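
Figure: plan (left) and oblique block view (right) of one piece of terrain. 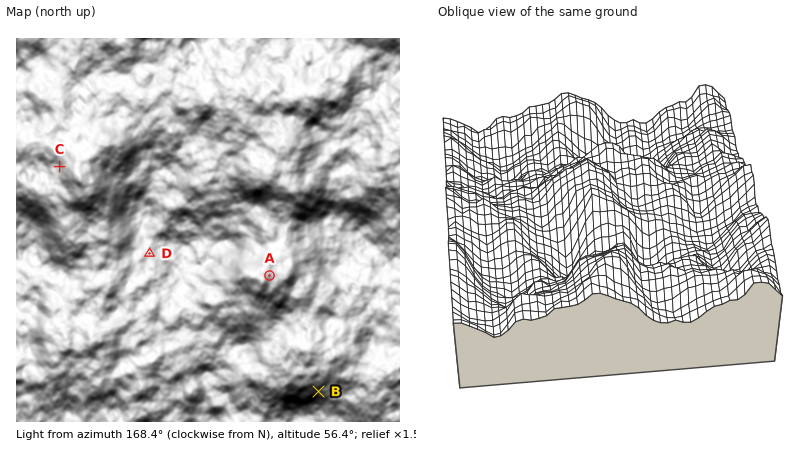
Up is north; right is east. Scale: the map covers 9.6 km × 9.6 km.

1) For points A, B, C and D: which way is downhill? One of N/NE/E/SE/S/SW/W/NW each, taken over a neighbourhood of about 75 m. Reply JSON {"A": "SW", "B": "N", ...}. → {"A": "W", "B": "N", "C": "E", "D": "SW"}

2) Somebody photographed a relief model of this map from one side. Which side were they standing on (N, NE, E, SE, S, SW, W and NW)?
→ E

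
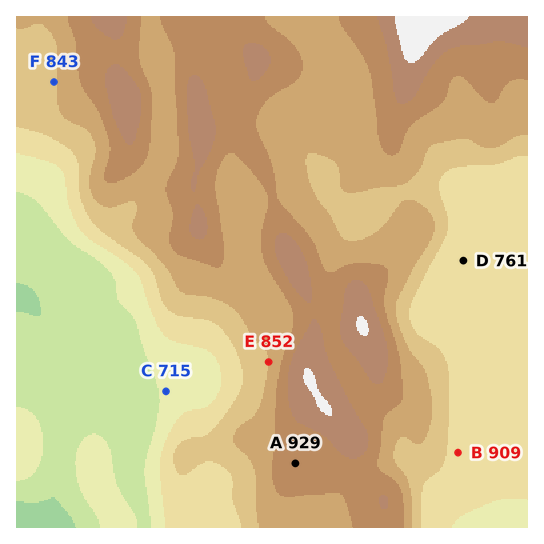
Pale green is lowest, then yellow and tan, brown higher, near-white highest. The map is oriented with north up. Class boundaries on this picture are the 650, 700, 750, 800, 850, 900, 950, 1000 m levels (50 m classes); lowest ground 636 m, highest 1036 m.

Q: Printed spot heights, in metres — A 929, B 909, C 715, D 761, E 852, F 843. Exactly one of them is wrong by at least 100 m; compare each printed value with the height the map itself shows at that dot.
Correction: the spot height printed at B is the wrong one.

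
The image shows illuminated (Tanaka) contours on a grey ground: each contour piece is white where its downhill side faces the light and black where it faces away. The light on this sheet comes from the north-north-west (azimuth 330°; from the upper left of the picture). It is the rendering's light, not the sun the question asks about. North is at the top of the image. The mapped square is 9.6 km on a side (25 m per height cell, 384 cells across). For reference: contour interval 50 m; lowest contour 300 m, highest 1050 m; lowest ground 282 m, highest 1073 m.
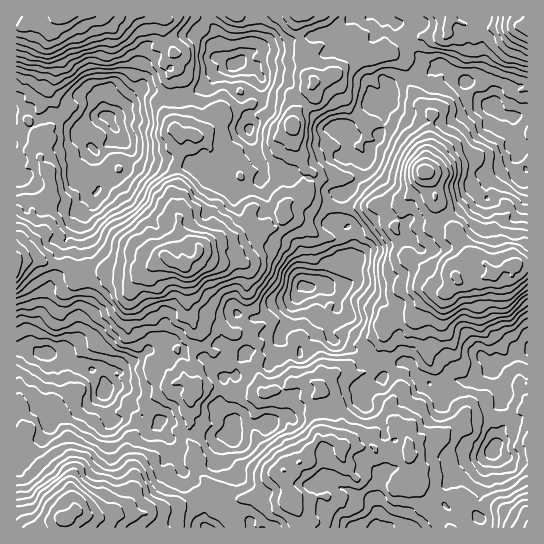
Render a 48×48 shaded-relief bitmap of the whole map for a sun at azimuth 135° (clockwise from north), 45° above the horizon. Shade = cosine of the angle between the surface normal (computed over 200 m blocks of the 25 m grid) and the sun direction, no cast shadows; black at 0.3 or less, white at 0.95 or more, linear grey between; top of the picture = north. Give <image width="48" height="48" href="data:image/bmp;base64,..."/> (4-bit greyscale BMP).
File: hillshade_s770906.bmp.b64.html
<image width="48" height="48" href="data:image/bmp;base64,Qk32BAAAAAAAAHYAAAAoAAAAMAAAADAAAAABAAQAAAAAAIAEAAATCwAAEwsAABAAAAAAAAAAAAAAABEREQAiIiIAMzMzAERERABVVVUAZmZmAHd3dwCIiIgAmZmZAKqqqgC7u7sAzMzMAN3d3QDu7u4A////AFRWnMu8zMy83Kmrqqmqve7cu7qHealkRVM1eruqu7u7y6mrmJq7vM3cqrqpmahUREITWIiHmoiJqpiJmHm7u7vMqru6mahUMjEBNmZ2eph3eJh2iHiqmrvMmbu7mIhTMkMAJoZVaamId3d2V5rMqqvMl5u7qIdUM2VBFZhUWKmImXZlNHnNyru8qJqruqhVQ4ZUJHhlRpqHipZUITWLyry7uZu7u7t1ValUVWdlVniIiqdUMRNHqZu6qIq8zM23VbuEVmdTWId4m7p2YxIkeImZmImZvN3ZVIqnZ3h0SJhorMyXmFQyVndniIqWeszKhpmpiIiHaKp4vLu5q6hmd4dlZ3mnV6u4iKmZq6hlZ5qYvcuprLqIqqmFaIiZZYq4ZpmHist0VniZrdqYiruYq7unV6mJhmiZdoh2eJumVnZ4m7qGZniHmru6ZpqqqZh3h4h3eJqpZYdniruXdkVVaKurqIq8u7qHd4iHibu6l3h4mru5mXZDRWiau6mszMu5h6qpiJq7u5iJq6vKmpiGVEaJvLqszdy8uru8upmJvcqZrLq7u5iZh1RovMu73d3N3Lur3KmJvduprMqaq7iJiWQ2q6u83t3u7suq3KmJzdyqu8uaqqhomHUzeYq87s3u/9y6zbl3vu26zN2726hWiHVDaIib7t3e/+25vcp3re7b3t7M7tt0Z2REV4eJzt3d//7Jm8qGi83c7u7M//7IeHUzRmZ3nM3d7/7biamGabzM7+7c7//suqhDV2Vleqm73u7bmHZmVpq7zu3c3v/sy6lSN4dUWKiIq7upd2VFVleJnNy7vO/t3cpzJYh1RohmZ5mpdVQzRmRXebuqq97c3dymVoiHZ2ZlVoialkIiJGVWZYqaq83cu7qXeZiIiYdmVXd5mFERAld5h3eJmbzMy7l3eaiIiIdndXiKunMRACV5qYh4mIvMy6h4iKibqIdXh2iau5YjEANomHh2d2i8y5VGd5mLyphmeFaKqqlUMAFYiHiYd2eL3KciRGmszKmHaGaLuqqXQQAmiZibqHeJzLpTMje97cqYiHeKy5iJcyJHmqmKqZqaqYl0IQObzdy6mniau5dXZEV6uqqZmZq7qYiWIQBYm7u7qWeruql1UzWKzLqYd5rMuqmoQgA3ipiaqXeLy6qYZCSJrLuoVHrdupiaYyE2eZh5mYiKzbmYVDNoiazKUjjN7LmahURoiJqYh4mqzduoZDNWd4vMlCSt/tuZhmZ6upqZmIm7vN3KhUZmd3mqlkSM3u7JhlZoq7upqpm93My6l1iql1eJdVV63d3cl2Zmiby5mqq87+3KqXe82nVndDVovd3cuYiImprLqru87/7cu5is3KdVdkVWis3dyqqprLq7u7zN7+3e25is3LuXdlZ3d4vM3LvLq8uqu7vO/+3e7KibzczKhlZ5qImZu7vMu8ypq7u97u7e7rqqvdzMuHeZqpmYiaqazLuYmrur3d3e7szdzMvNyonMy5iZiIh2q6p1eJqq3t3d7cze7KrN25nO7bh4eHhliqlkZw=="/>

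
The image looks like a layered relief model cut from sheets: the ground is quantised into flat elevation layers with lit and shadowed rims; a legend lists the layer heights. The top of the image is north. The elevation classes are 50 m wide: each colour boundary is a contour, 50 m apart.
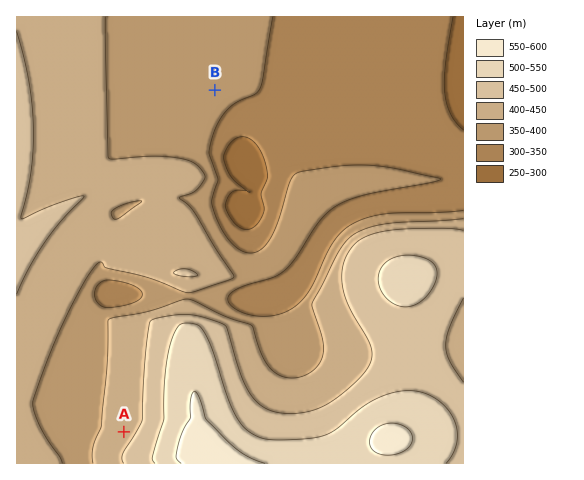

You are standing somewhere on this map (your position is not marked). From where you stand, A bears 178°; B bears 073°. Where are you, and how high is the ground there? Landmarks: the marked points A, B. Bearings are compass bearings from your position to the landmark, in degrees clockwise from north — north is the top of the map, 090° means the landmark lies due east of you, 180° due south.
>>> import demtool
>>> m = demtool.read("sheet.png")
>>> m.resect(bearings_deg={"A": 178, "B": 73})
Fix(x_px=113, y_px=121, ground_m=400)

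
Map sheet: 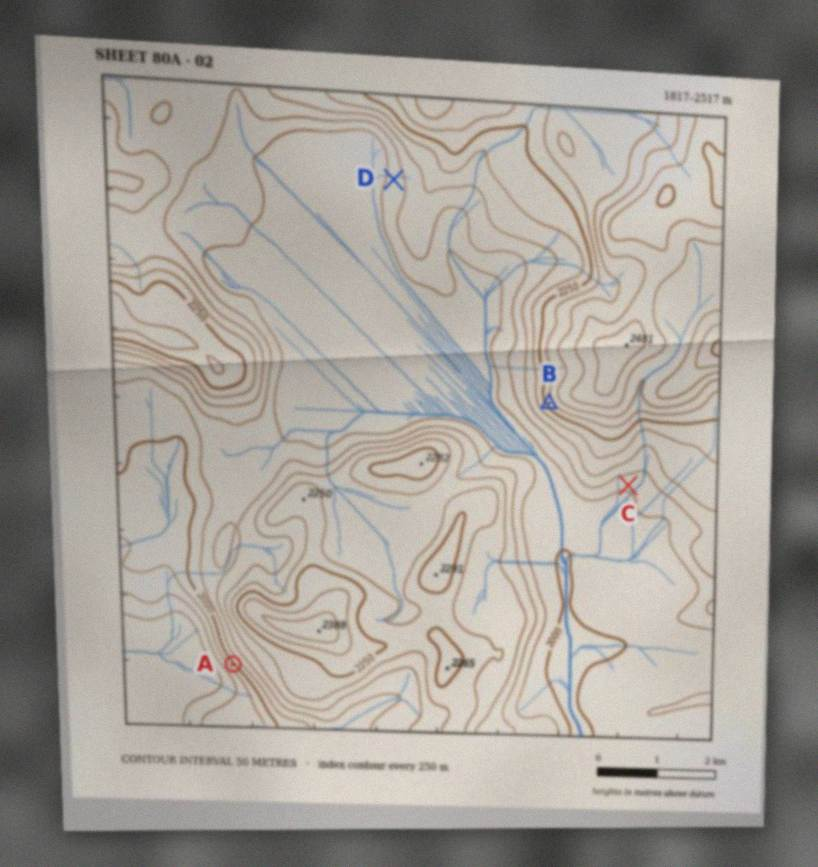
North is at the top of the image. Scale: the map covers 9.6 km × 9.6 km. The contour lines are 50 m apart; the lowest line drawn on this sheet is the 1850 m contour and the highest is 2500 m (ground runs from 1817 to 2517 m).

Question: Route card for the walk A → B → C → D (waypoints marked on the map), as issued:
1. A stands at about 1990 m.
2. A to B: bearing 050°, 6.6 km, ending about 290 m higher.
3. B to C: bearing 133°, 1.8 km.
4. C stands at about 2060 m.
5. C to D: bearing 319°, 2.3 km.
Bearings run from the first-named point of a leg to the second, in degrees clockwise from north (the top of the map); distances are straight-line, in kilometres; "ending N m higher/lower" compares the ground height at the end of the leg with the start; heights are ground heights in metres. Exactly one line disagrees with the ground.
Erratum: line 5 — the distance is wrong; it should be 5.8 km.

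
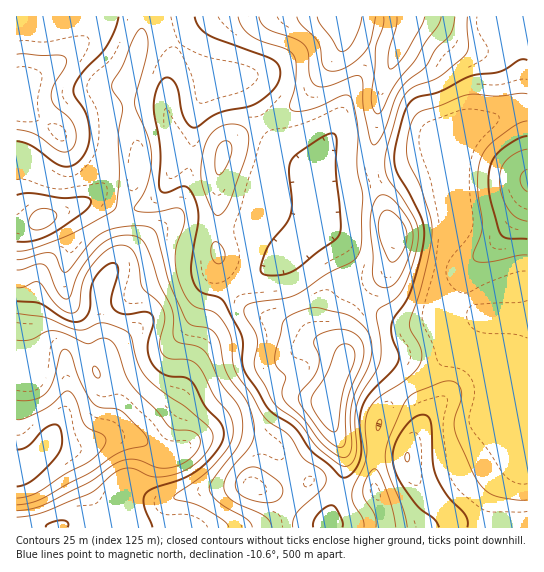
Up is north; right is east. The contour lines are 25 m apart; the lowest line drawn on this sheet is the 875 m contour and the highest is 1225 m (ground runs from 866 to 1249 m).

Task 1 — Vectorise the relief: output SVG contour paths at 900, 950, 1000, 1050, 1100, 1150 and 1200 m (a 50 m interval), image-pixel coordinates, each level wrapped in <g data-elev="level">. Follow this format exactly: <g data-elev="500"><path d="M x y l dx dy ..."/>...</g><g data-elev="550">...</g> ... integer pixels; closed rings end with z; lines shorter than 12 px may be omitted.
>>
<g data-elev="900"><path d="M17 420l8-2 20-9 8-6 10-10 6-2 6 7 10 27 5 4 13 6 3 6-6 10-12 11-23 12-28 19-10 3-10 2"/></g><g data-elev="950"><path d="M97 378l3-1 0-4-3-6-3-1-1 5z"/><path d="M17 340l13 0 16-8 7-1 10 2 24 11 14-6 8 1 7 8 10 30 10 13 20 20 14 17 5 3 12 0 7 2 5 5 1 5-2 7-4 6-7 6-9 5-17 2-24-8-14 0-10 5-24 18-40 20-16 6-16 2"/></g><g data-elev="1000"><path d="M68 527l-1-5-5-2-13 3-3 4"/><path d="M17 301l22 2 27 17 8 2 7-1 5-4 3-6 2-22 4-12 11-11 5-3 4 0 2 3 1 5-7 27 2 10 4 4 6 2 22-2 6 2 3 8-6 19 0 8 1 8 4 8 5 5 7 5 20 2 5 3 5 7 11 20 15 16 3 8-1 10-7 10-11 13-18 12-33 12-9 6-1 5 0 7 8 21"/></g><g data-elev="1050"><path d="M17 270l6-1 15-5 7 1 4 5 9 23 5 5 4 1 4-4 5-17 6-11 11-14 9-9 11-6 12-3 10 1 8 5 7 14 10 30 12 24 2 9-1 16 2 5 4 4 19 4 7 4 16 32 15 19 4 8 3 16-3 16-5 9-23 30-3 9 3 5 6 7 28 16 5 5 1 4"/></g><g data-elev="1100"><path d="M364 527l-1-8-10-16-1-9 2-8 9-17 3-11 1-9-2-23 2-13 4-8 7-7 24-15 12-10 5-7 3-8-2-11-9-16-2-8 11-30 7-28 4-23 1-15-2-12-9-26-14-31 0-16 4-19 4-7 6-5 18-5 27-11 9-1 23 2 21-3 8 1"/><path d="M260 502l10 1 8-3 4-6 0-7-4-6-16-11-7-3-6 1-7 3-4 6-3 6 1 6 7 8z"/><path d="M527 500l-12 0-21-4-8-5-8-9-6-12-17-40 0-12 6-20 0-9-6-7-10-1-28 11-9 6-6 10-15 38-2 11 2 12 16 40 4 18"/><path d="M17 251l16-2 34-13 41-22 7-6 4-30-1-44 5-25-2-7-8-12-1-5 11-20 12-30 4-6 4 0 4 8 1 12-13 54 1 7 13 29 3 23-6 25-12 22 4 2 12 1 27-4 4 1 2 2 1 11-7 23-2 14 3 18 7 18 9 11 19 6 8 6 10 19 2 25 2 9 16 23 11 20 8 9 19 12 15 24 16 10 5 5 1 5-2 7-27 27-4 6 0 8"/><path d="M527 121l-12 4-18 14-10 8-6 10-2 10-2 16 5 44-9 30 2 4 10 1 33-7 9 0"/></g><g data-elev="1150"><path d="M406 461l1 1 2-3 0-5-2-2-2 5z"/><path d="M216 263l3 1 4-2 2-7-3-8-7-5-3 3-1 6 2 8z"/><path d="M36 230l7-1 9-6 4-5 0-5-5-3-6-2-6 1-5 3-4 5-1 6 2 6z"/><path d="M217 215l5-2 7-9 18-51 2-12-1-8-4-6-6-2-11-1-10 5-8 8-5 13-3 19 1 13 8 24z"/><path d="M527 149l-10 4-11 8-5 9-2 11 3 15 7 14 8 8 10 3"/><path d="M17 130l18 4 20 15 7 3 4 0 5-2 5-9 0-10-3-8-6-7-12-10-4-8 2-12 13-21 0-7-7-3-42-1"/><path d="M238 17l4 10 8 8 12 6 24 8 8 7 2 7 0 12-1 14-5 16 1 5 7 1 12-1 36-15 5 3 3 8 4 24-1 39 6 28-1 45-4 13-7 7-24 12-30 20-12 4-34 5-5 3-2 4 1 7 9 13 3 8 0 8-3 16 1 7 18 32 6 8 20 14 20 26 19 15 7 2 6-2 5-10-1-36 3-16 5-11 14-21 3-11 1-16-4-30 4-5 14-9 7-8 9-23 7-26 0-12-3-11-28-44-2-12 2-14 12-43 7-13 9-7 24-9 27-23 3-8-2-29"/></g><g data-elev="1200"><path d="M339 447l4-1 2-3 1-29 1-13 4-14 10-22 3-14-1-8-5-7-8-5-9-2-16 3-10 6-1 5 5 14-1 10-5 11-13 15-2 5 3 8 21 28 9 9z"/><path d="M391 262l6-2 5-7 4-10 1-9-2-8-6-8-8-7-5-1-4 3-2 4-1 14 4 17 5 11z"/><path d="M297 17l4 8 17 17 6 25 3 3 6 1 8-1 8-4 16-15 6-10 5-24"/><path d="M384 17l-1 9-7 21-1 22-4 26 2 13 2 5 3 1 4-4 14-27 19-22 11-19 11-15 4-10"/></g>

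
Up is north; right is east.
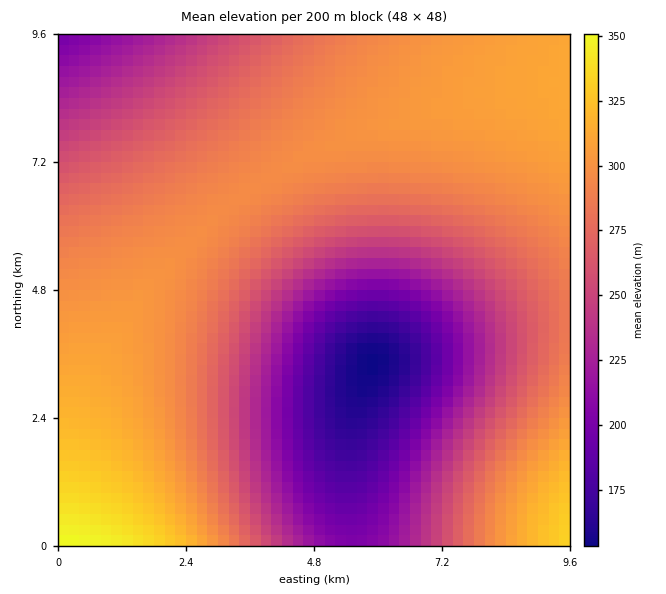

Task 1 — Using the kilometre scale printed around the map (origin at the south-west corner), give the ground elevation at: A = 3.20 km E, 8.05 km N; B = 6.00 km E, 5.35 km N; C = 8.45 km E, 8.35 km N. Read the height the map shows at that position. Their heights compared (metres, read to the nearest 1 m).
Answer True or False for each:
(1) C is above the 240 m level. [True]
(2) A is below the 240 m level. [False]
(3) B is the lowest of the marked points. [True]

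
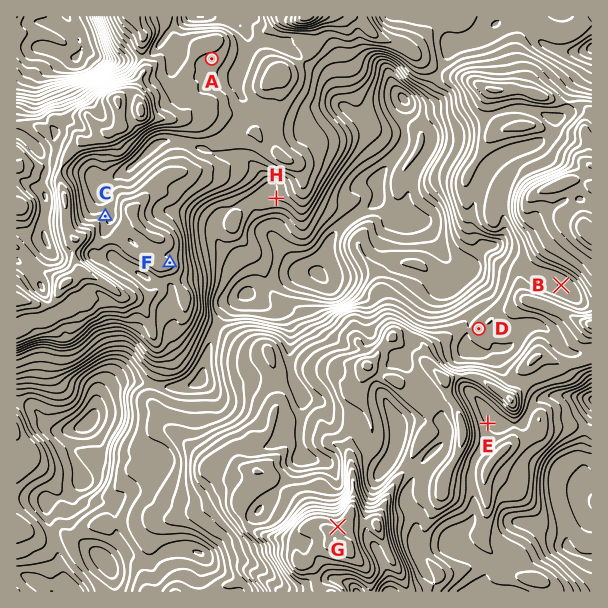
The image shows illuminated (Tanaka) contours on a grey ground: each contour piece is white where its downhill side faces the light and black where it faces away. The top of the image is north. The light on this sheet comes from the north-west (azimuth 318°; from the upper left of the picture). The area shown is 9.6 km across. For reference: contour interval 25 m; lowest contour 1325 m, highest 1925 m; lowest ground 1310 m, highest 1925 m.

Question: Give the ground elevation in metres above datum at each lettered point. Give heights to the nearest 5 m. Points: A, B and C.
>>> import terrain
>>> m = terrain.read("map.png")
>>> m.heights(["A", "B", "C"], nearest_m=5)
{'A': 1670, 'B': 1600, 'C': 1705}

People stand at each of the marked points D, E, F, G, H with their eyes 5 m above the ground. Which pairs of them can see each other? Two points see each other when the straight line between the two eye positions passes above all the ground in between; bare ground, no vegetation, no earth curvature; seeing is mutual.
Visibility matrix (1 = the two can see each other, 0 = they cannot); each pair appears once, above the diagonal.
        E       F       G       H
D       0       1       0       1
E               0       0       0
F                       1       1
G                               1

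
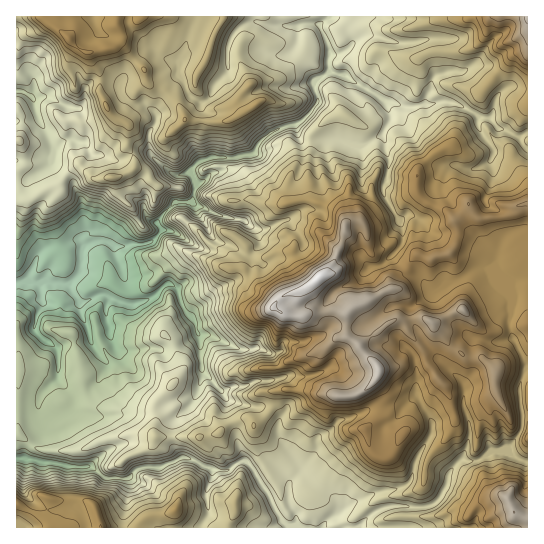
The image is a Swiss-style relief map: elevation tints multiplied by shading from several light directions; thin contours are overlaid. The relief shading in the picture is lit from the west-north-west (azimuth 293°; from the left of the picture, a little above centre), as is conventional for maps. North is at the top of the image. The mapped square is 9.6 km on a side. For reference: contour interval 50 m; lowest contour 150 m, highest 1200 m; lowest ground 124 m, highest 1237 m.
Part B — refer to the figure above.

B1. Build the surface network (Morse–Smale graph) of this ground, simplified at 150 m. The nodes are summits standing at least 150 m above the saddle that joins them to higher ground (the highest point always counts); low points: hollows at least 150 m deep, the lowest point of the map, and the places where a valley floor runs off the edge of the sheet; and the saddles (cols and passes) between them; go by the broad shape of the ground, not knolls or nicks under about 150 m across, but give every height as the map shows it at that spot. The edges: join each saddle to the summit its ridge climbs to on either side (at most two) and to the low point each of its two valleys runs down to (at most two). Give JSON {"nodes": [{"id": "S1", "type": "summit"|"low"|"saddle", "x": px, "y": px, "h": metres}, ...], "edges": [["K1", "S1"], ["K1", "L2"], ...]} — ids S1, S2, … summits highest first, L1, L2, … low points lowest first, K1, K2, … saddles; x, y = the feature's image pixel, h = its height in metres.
{"nodes": [
{"id": "S1", "type": "summit", "x": 319, "y": 277, "h": 1237},
{"id": "S2", "type": "summit", "x": 527, "y": 17, "h": 1166},
{"id": "S3", "type": "summit", "x": 514, "y": 513, "h": 1151},
{"id": "S4", "type": "summit", "x": 69, "y": 39, "h": 982},
{"id": "S5", "type": "summit", "x": 101, "y": 527, "h": 952},
{"id": "L1", "type": "low", "x": 35, "y": 282, "h": 124},
{"id": "K1", "type": "saddle", "x": 527, "y": 462, "h": 774},
{"id": "K2", "type": "saddle", "x": 525, "y": 133, "h": 729},
{"id": "K3", "type": "saddle", "x": 251, "y": 466, "h": 521},
{"id": "K4", "type": "saddle", "x": 317, "y": 93, "h": 459}],
"edges": [["K1", "S1"], ["K1", "S3"], ["K1", "L1"], ["K2", "S1"], ["K2", "S2"], ["K2", "L1"], ["K3", "S1"], ["K3", "S5"], ["K3", "L1"], ["K4", "S1"], ["K4", "S4"], ["K4", "L1"]]}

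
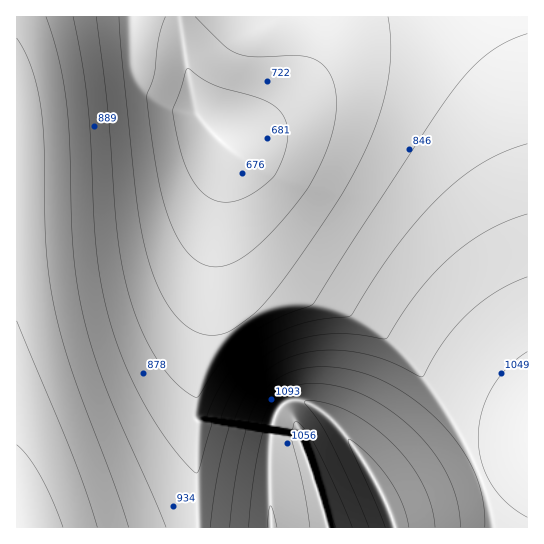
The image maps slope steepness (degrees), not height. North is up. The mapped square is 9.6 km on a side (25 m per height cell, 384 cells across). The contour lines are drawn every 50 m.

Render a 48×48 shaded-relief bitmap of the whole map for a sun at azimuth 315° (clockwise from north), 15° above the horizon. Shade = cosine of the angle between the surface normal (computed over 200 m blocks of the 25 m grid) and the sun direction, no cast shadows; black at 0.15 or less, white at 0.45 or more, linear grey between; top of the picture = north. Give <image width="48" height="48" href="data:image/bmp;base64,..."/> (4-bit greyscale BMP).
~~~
<image width="48" height="48" href="data:image/bmp;base64,Qk32BAAAAAAAAHYAAAAoAAAAMAAAADAAAAABAAQAAAAAAIAEAAATCwAAEwsAABAAAAAAAAAAAAAAABEREQAiIiIAMzMzAERERABVVVUAZmZmAHd3dwCIiIgAmZmZAKqqqgC7u7sAzMzMAN3d3QDu7u4A////AFVUREMzRERFaaq7qFMzVpiZhjMyIiI1VVVUREMzRERFaau7qFMzZ5iIdTMzMiNFVVVUREMzRERVabu7uFM0aIiIZEMzMzNFVVVUREM0RERVabu7uFQ1eYiHZERDMzRWVVVUREM0RERVabu7uFRGeIiHVEREQ0VmZlVUREREREVVebu7uFRHiIh2VVREREVmZlVUREREREVVeru7uVRXmIh2VVVURFZmZlVUREREREVVeru8uVNniIdmVVVVVWZmZlVUREREREVVeru6lRBHiHdmZlVVVmZmZlVERENEREVVeaqqlhAWd3dmZmZVZndmZlVERDNEREVWiru7y2JGeHd2ZmZmZ3d2ZlVERDM0REVWjN7u7rZniId3dmZmd3d3dlVEQzM0REVWe+7v/+yqmYh3d2Z3d3d3d1VEQzM0REVWeu///+7LqZiId3d3d3d3d1REMzM0REVWad///+7cupmIh3d4d3d3d1REMzMzREVWZ8///+7cuqmYiIiIh3d3d0REMzMzREVWZ57//+7cu6qZiIiIiHd3d0RDMzMzREVWZnvv/+7cy6qZiIiIiId3d0RDMzMzNEVWZni+/u7dy7qZmIiIiIh3d0RDMzMzNEVVZneK3u7dy6qZiIiIiIh3d0QzMzMzNERVZneIm8zLuqmYiIiIiIiHd0QzMiIzM0RVZneIiZmqmZmYiIiIiIiHd0QzMiIjM0RVZneIiJmZmZmYiIiIiIiId0QzIiIiM0RVZneIiJmZmZmZiIiIiIiId0MzIiIiMzRVZneIiJmZmZmZiIiIiIiId0MzIiIiMzRFZnd4iJmZmZmZmIiIiIiId0MyIiIiIzRFVnd4iJmZmZmZmIiIiIiIdzMyIiIiIzRFVmd4iZmZmZmZmIiIiIiHdzMyIiIiIjNFVmd4iZmZmZmZmIiIiIiHdzMyIhESIjNEVmd4iZmZmZmZmIiIiIh3dzMyIhESIjNEVmd4iZmZmZmZmIiIiIh3dzMyIRERIiNEVmd4iZmZmZmZmIiIiId3dzMyIRERIiM0VWd4iZmZmZmZmIiIiId3dzMyIREREiM0RWd4iJmZmZmZmIiIiHd3dzMyIREREiI0RWZ3iIiZmZmZmIiIh3d3dzMyIREREiIzRVZnd4iImZmZiIiIh3d3dzMyIREREiIzRFZmZ3eIiJmYiIiId3d3d0MyIREREiIzRFVWZnd4iIiIiIiId3d3d0MyIhEREiIjNEVVVmZ3eIiIiIiHd3d3d0MyIhERESIiNEREVVZnd4iIiIh3d3d3d0QyIhEREiESNERERFVmZ3eIiId3d3d3d0QzIhEREiISNEREREVVZnd3d3d3d3d3d0QzIiERIiIjRURDNERVZmd3d3d3d3d3ZkQzIiERIzIjVVRDM0RFVmZ3d3d3d3dmZkQzIiIRIzIjVlVEM0RFVWZ3d3d3d3ZmZkRDMiISMzMkVlVUREREVWZnd3d3d2ZmZkRDMiIiNDMkVlVVREREVWZmZ3d3ZmZmZlRDMiIiNDM0VVVVREREVVZmZmZmZmZmZg=="/>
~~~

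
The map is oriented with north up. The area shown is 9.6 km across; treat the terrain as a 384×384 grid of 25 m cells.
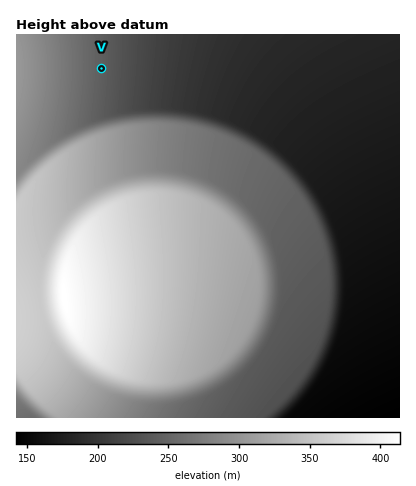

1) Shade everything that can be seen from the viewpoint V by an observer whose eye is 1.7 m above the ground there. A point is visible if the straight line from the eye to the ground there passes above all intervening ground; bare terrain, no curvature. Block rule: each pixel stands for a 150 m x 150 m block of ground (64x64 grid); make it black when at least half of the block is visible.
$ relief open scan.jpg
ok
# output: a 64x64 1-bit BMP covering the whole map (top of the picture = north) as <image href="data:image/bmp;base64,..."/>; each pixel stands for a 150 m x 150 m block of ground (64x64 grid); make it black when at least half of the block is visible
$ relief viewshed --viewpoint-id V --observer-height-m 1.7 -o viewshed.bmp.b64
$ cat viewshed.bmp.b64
<image width="64" height="64" href="data:image/bmp;base64,Qk0+AgAAAAAAAD4AAAAoAAAAQAAAAEAAAAABAAEAAAAAAAACAAATCwAAEwsAAAIAAAAAAAAA////AAAAAAAAAAAAAAAAAAAAAAAAAAAAAAAAAAAAAAAAAAAAAAAAAAAAAAAAAAAAAAAAAAAAAAAAAAAAAAAAAAAAAAAAAAAAAAAAAAAAAAAAAAAAAAAAAAAAAAAAAAAAAAAAAAAAAAAAAAAAAAAAAAAAAAAAAAAAAAAAAAAAAAAAAAAAAAAAAAAAAAAAAAAAAAAAAAAAAAAAAAAAAAAAAAAAAAAAAAAAAAAAAAAAAAAAAAAAAAAAAAAAAAAAAAAAAAAAAAAAAAAAAAAAAAAAAAAAAAAAAAAAAAAAAAAAAAAAAAAAAAAAAAAAAAAAAAAAAAAAAAAAAAAAAAAAAAAAAAAAAAAAAAAAAAAAAAAAAAAAAAAAAAAAAAAAAAAAAAAAAAAAAAAAAAAAAAAAAAAAAwAAAAAAAAAPAAAAAAAAAD9AAAAAAAAA/3AAAAAAAAf/OAAAAAAAH/88AAAAAAB//x4AAAAAAf//D4AAAAAH//8D4AAAAB///wH4AAAAf///AP4AAHj///8AP/AH/////wA/////////AH////////8B/////////wP/////////D/////////8f/////////x//////////P/////////8//////////z//////////H/////////8f/////////w//////////A/////////8AP////////w=="/>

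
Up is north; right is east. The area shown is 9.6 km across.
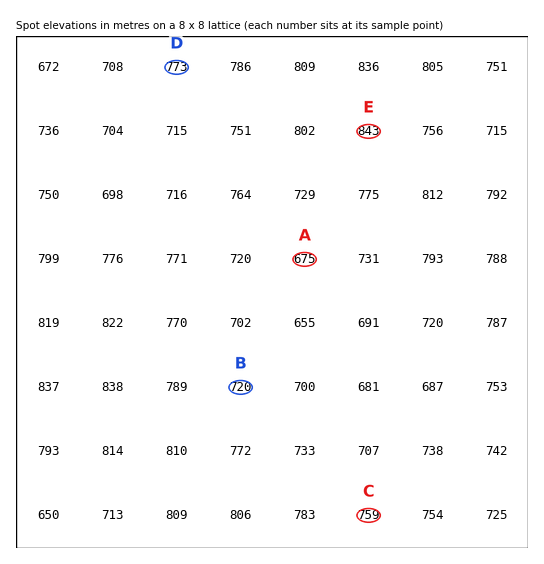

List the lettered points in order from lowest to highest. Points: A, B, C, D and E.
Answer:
A B C D E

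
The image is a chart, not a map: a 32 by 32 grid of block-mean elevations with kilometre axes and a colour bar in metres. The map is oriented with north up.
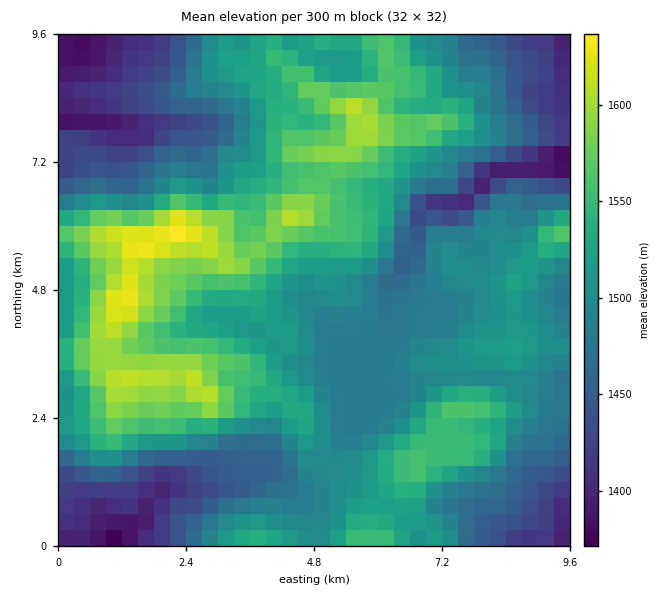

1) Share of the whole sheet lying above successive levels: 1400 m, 96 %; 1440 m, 84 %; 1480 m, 67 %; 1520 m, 38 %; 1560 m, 17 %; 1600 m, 5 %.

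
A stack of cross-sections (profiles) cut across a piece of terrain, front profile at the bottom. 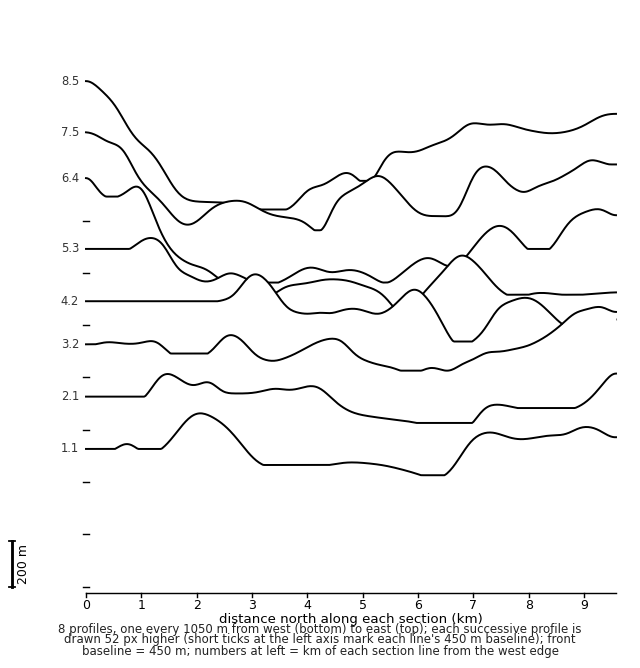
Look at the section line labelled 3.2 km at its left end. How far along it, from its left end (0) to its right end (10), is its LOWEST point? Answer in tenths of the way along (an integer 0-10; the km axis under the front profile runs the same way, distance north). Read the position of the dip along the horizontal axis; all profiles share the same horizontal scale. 7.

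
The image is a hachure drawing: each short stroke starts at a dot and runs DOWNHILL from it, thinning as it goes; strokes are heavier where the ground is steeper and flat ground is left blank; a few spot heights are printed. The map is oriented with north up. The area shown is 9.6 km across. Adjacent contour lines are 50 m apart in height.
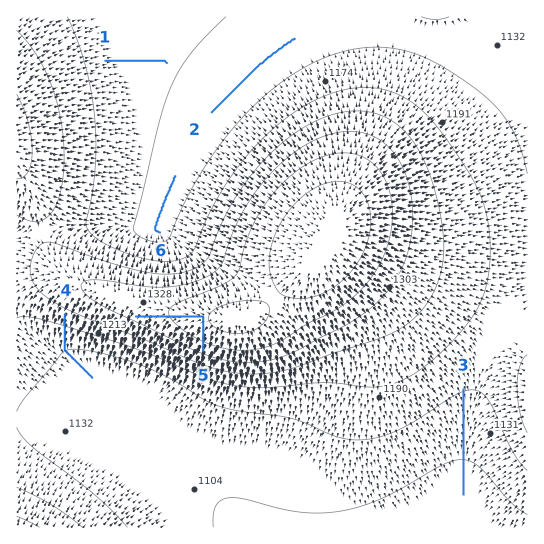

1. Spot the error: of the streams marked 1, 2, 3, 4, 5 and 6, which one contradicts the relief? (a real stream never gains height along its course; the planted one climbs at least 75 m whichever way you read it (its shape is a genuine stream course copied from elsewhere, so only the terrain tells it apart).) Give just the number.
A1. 5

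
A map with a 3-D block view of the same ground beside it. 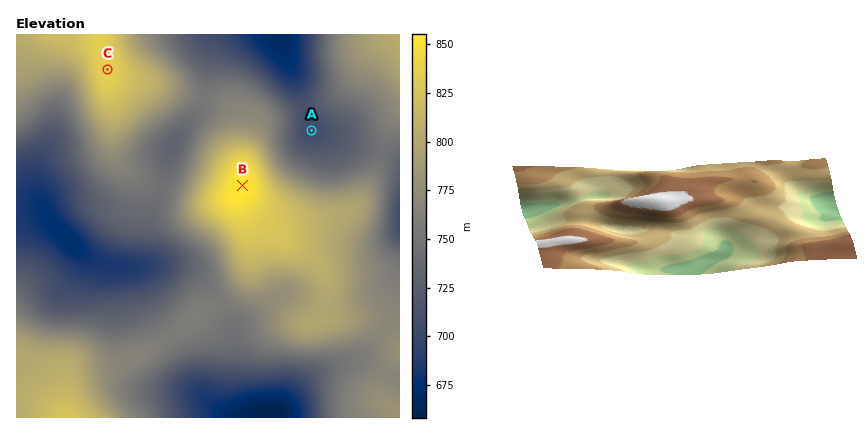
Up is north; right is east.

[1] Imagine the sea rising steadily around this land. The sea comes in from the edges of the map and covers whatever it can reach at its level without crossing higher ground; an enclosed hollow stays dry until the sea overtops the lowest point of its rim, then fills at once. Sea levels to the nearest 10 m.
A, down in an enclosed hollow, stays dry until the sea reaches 710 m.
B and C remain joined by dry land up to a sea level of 750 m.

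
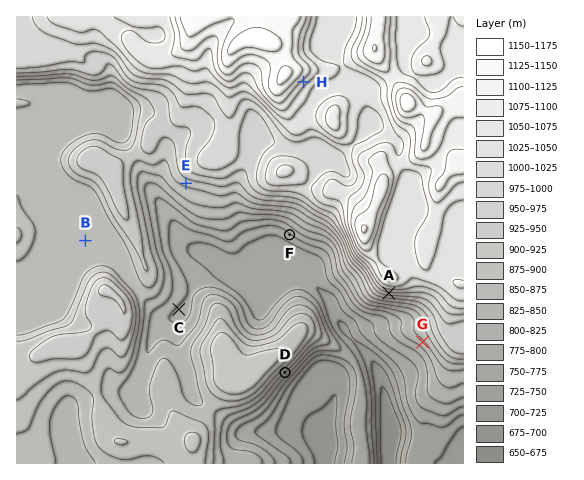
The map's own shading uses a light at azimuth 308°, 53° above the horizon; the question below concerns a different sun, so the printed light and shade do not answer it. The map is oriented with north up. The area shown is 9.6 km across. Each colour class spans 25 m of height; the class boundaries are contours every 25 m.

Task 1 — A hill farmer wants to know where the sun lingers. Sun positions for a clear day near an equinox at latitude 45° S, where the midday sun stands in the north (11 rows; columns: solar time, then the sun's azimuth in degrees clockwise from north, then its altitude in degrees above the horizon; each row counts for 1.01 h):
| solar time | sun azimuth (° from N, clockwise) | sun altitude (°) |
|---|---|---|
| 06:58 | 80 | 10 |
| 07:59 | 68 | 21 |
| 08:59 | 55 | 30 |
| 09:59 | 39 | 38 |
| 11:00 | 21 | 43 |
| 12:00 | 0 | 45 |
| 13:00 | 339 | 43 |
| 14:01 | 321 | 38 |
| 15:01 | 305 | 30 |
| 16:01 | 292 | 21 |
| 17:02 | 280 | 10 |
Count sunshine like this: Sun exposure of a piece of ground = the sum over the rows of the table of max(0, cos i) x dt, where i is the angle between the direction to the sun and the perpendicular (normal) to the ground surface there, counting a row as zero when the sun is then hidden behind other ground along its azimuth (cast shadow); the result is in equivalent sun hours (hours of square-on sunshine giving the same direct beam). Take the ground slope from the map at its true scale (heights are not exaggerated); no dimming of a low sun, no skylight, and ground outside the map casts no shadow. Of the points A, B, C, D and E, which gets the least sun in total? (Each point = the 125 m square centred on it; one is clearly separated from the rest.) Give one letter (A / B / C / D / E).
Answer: A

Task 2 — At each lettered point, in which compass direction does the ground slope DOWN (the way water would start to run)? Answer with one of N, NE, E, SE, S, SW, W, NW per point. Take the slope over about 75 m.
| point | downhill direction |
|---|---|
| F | SW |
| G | SW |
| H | SE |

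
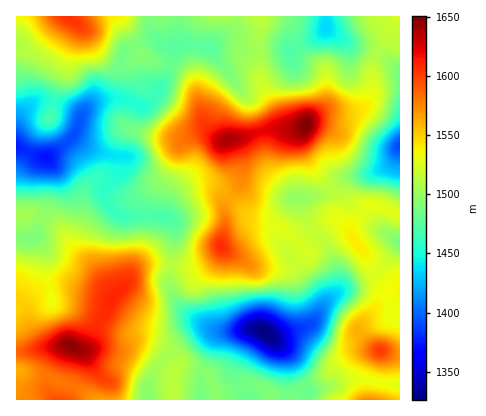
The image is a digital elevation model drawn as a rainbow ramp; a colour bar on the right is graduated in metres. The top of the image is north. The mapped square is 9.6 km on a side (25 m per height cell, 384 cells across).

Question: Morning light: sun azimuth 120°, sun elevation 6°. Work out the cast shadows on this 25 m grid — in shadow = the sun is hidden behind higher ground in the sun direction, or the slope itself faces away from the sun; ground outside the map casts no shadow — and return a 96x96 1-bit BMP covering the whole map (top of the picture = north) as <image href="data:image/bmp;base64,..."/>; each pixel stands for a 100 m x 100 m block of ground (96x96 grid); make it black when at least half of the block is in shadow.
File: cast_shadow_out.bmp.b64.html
<image width="96" height="96" href="data:image/bmp;base64,Qk2+BAAAAAAAAD4AAAAoAAAAYAAAAGAAAAABAAEAAAAAAIAEAAATCwAAEwsAAAIAAAAAAAAA////AAAAAAAAAAAAAAAAAAAIHAAAAAAAAAAAAAAAGAAAAAAAAAAAAAAAAAAAAAAAAAAAAAAAAAAAAAAAAAAAAAAAAAAAAAAAAAAAAAAAAAAAAAAAAAAAAAfgAAAAAAAAAAAAAA/wAAAAAAAAAAAAAB/4AAAAAAAAAAAAAD/4AAAAAAAAAAAAAH/8AAAAAAAAAAAAAP/+AAAAAAAAAAAAAf//AAAAAAAAAAAAAf//gAAAAAAAAAAAA///wAAB4AAAAAAAA///wAAD8AAAAAAAA///wAAD8AAAAAAAA///4AAD8AAAAAAAAf//4AAD+AAAAAAAAA//8AAB+AAAAAAAAAP/8AAAIAAAAAAAAAH/+AAAAAAAAAAAAAD//AAAAAAAAAAAAAB//AAAAAAAAAAAAAA//gAAAAAAAAAAAAAf/gAAAAAAAAAAAAAP/gAAAAAAAAAAAAAD/gAAAAAAAAAAAAAA/gAAAAAAAAAAAAAAGAAAAAAAAAAAAAAAAAAAAAAAAAAAAAAAAAAAAAAAAAAAAAAAAAAAAAAAAAAAAAAAAAAAAAAAAAAAAAAAAAAAAAAAAAAAAAAAAAAAAAAAAAAAAAAAAAAAAAAAABAAAAAAAAAAAAAAAD8AAAAAAAAAAAAAAH+AAAAAAAAAAAAAAP/AAAAAAAAAAAAAAP/AAAAAAAAAAAAAAf/gAAAAAAAAAAAAAf/gAAAAAAAAAAAAAf/gAAAAAAAAAAAAAf/gAAAAAAAAAAAAAP/AAAAAAAAAAAAAAAAAAAAAAAAAAAAAAAAAAAAAAAAAAAAAAAAAAAAAAAAAAAAAAAAAAAAAAAAAAAAAAAAAAAAAAAAAAAAAAAAAAAAAAAAADAAAAAAAAAAAAAAAHgAAAAAAAAAAAAAAPgAAAAAAAAAAAAAAfwAAAAAAAAAAAAAAfgAAAAAAAAAAAAAAeAABgAAAAAAAAAAAAAABwAAAAAAAAAAAAAAB4AAAAAAAAAAAAAAB4AAAAAAAAAAAAAAA4AAAAAAAAAAAAAAA4AAAAAAAAAAAAAAAYAAAAAAAAAAAAAAA8AAAAAAAAAAAAAAA+AAAAAAAAAAAAAAB/AAAAAAAAAAAAAAB/gAAAAAAAAAAABwD/wAAPAAAAAAAADwD/8AAfwAAAAAAAD4H//AAf4AAAAAAABwH//AA/88AAAAAAAAD//AA//+AAAAAAAAB//AA///AAAAAAAAAf/AA///gAAAAAAAAP/AAc//wAAAAAAAAP/AAAH/wAAAAAAAAH/AAAAfwAAAAAAAAH/AAAAHgAAAAAAAAD/AAAAAAAAAAAAAAB+AAAAAAAAAAAAAAAcAAAAAAAAAAAAAAAAAAAAAAAAAAAAAAAAAAAAAAAAAAAAAAAAAAAAAAAAAAAAAAAAAAAAAAAAAAAAAAAAAAAAAAAAAAAAAAAAAAAAAAAAAAAAAAAAAAAAAAAAAAAAAAAAAAAAAAAAAAAAAAAAAAAAAAAAAAAAAAAAAAAAAAAAAAAAAAAAAAAAAAAAAAAAAAAAAAAAAAAAAAAAAAAAAAAAAAAAA="/>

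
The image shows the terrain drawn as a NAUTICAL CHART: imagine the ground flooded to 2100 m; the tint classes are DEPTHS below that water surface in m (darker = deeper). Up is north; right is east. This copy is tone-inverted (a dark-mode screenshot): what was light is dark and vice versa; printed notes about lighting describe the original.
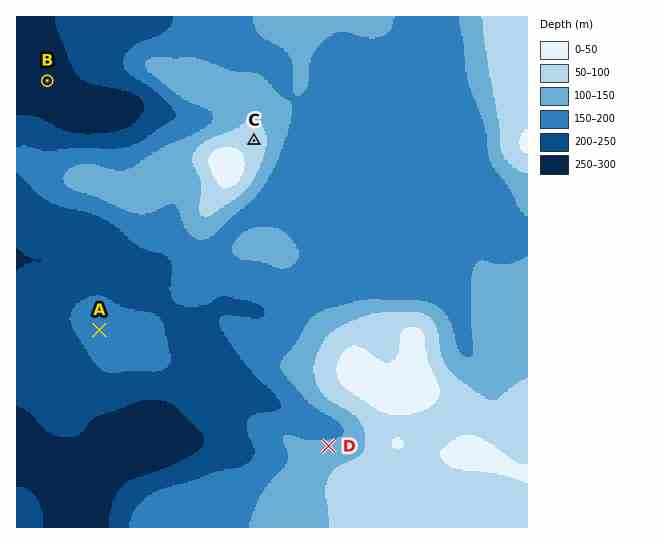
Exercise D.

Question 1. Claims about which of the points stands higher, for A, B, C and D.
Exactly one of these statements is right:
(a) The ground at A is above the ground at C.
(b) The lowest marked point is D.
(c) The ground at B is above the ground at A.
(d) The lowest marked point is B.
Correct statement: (d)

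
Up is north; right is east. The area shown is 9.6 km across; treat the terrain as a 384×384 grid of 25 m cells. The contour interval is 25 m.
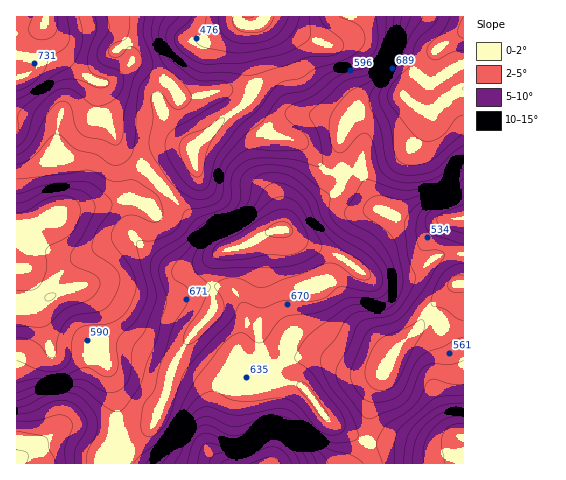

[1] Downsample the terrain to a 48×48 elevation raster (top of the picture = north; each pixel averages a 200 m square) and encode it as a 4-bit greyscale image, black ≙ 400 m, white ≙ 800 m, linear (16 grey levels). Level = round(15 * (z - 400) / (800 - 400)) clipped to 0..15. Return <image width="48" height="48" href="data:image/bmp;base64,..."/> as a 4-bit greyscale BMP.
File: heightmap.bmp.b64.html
<image width="48" height="48" href="data:image/bmp;base64,Qk32BAAAAAAAAHYAAAAoAAAAMAAAADAAAAABAAQAAAAAAIAEAAATCwAAEwsAABAAAAAAAAAAAAAAABEREQAiIiIAMzMzAERERABVVVUAZmZmAHd3dwCIiIgAmZmZAKqqqgC7u7sAzMzMAN3d3QDu7u4A////AN3d3LqqqpmHZVQyIiEREjRWZnd4iavMzd3d3LqqqqqYdlQzMzIiI0Vmd3d4iavMzd3d3Luqqqqph1REVVQzNFZ4iHd4iavM3d3d3Muqqqq6mGVVZmVERWeJmId4iaq8zczMzMuqqqq7qXZmd3ZmZniZmHd3iJq7zLvMzMuqmaq7qYd3iIh3d4mZmHZnd4mqu6q7u7qpmaq7upiIiIiIiJmZh2ZmZ3iZmZmqqqqZmZqrupmImZmZmZmYdmVVVniIiIiJmZmIiJmruqmZmZmZmZmYdlVEVWeIiHd3eIiHiJmqu6mZmZmZmZmHZlVERWd3d3dmZ3d3eJmqu6qZmZmZmZiHdlVERVZ3d2ZmZnd3eImau7qpmZmZmYiHdmVERFZmZmZmZnd3eImau7uqmZmZmYiHd2VURFVWZmZVZnd3eImaq7u6qZmZmZiId2VVREVVVlVVVmd3d4iZq7y7qqqpmZmIh3ZlVVVVVUREVmZmZ3iZqrvLuqqqmZmYh3dmZVVVVURERVVWZniJqrvMuqqqqqqpmIiHdlVVVEREREVVZneJqqu7u6u6qqqqqZmZh2VURERERERVVmeJqqu7u7u7u7u6qqqqh2ZURDNERERVVmeJqru7u7u7u7u7u7u6l3ZURDNEREVVVneKq7vMzMzMzLu7u7u6l3ZlRDM0RVVVZniZqrzN3d3d3My7u7uph2ZmVTNERVVmZ3iJmrzd7u3d3d3My7qph2ZmVURERFVmd3iImavN7u7u7t3Mu6qYh2VVVTMzNEVmd3d3iJq83e7u7u3LqpmId2VVRDMzM0VWd3d3eImrvN3u7ty6mYiHd2VEQzMzM0RWZ3dnd4iZqrze7ty6mIh3d2VEM0QzM0RVZmZnd3eImavN3cupmId3d3ZVRFVERERVZmZnd3Z3iavMzMupmYh3iHd2VWZVVVVWZmZ3dmZniau8y7qZmZiIiZiIdnZmZmZmd3d3ZlVWiaq7u6mZmZiZmqqZh3d3d3d3d3d3ZVVWeJqqqpmZmZmaq7uqmId3d3d3iHd2ZURWeImZmYiJmZmau7u7qZh3d3iIiId2VURVZ4iIiIiJmZmavMzLuqmHeIiImIdmVURVZnd3d3iJqpmqvMzMu6mIiImZmId2ZVVVVmd3d3iZqqmrvMzMy6mYiJmZmId2ZlVVVWZ3d4iZqqqrzM3dzKqYiJmZmId2ZmZVVVZneIiZqqqrzN3d3LqZiJmZmYd2d3ZmVVVmd4iJmqq8zd3d3cupmZqqqYd3d3ZmZVVWZ3eImaq83d3d3dy6qqqqqYd3d2ZmZVVVZmZ4iZqrzdzN3d3Mu6qqqZh3dmVVVVVVVWZniImbzMzN3d3My7qqmZiHZlRERERFVVVmZ3eKvM3d3czMzLqpmZiHVUMzMzRERFVVVmZ5q83d3c3dzMupiIh2VDMzMiMzNERERVZ4m83d3d3d3MupmIh1QzMyIhEiMzREVVZnm8zd7t3d3MuqmYh1RDMyIRERIzRFVVZnmrzN7t3u3LuqmYh2VEMyERERIjRVVmZnirvM3g=="/>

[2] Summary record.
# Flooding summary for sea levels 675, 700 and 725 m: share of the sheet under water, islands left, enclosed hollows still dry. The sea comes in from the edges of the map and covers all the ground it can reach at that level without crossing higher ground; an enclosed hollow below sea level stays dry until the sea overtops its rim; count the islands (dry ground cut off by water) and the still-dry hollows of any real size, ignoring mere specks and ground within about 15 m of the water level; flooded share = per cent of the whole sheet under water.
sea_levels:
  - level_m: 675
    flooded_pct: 77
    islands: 1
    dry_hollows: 0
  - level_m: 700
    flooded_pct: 85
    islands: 1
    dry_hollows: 0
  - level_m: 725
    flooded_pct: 91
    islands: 1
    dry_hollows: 0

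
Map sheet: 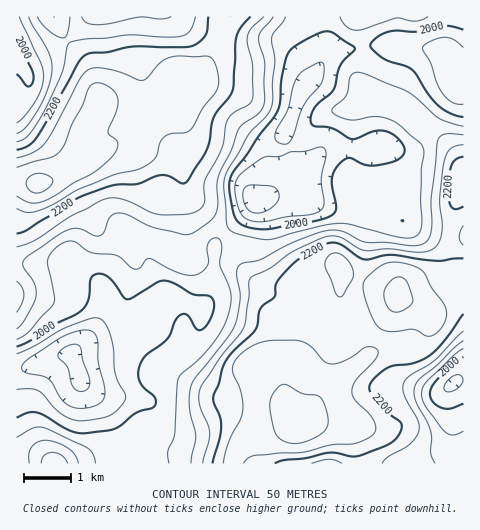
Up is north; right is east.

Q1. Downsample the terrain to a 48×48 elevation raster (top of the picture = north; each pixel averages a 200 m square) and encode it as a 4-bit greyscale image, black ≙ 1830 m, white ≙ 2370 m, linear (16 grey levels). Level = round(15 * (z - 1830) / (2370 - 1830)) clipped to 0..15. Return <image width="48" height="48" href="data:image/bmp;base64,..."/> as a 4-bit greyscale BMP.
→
<image width="48" height="48" href="data:image/bmp;base64,Qk32BAAAAAAAAHYAAAAoAAAAMAAAADAAAAABAAQAAAAAAIAEAAATCwAAEwsAABAAAAAAAAAAAAAAABEREQAiIiIAMzMzAERERABVVVUAZmZmAHd3dwCIiIgAmZmZAKqqqgC7u7sAzMzMAN3d3QDu7u4A////AHiZmYdmZVVWZ3ibzMu7uqqZmqqZiIiHd3eJiHZmZVVWZ3iazMzMzMy7u7uqmYh3Zmd3dmZVVVVWZniavMzd3d3czMy7qpiHZmZ2ZVVVVVVVZniavMzd3u3d3MzLupl2ZlVlRENERVVVZniau8zd3u3d3MzLqqh2VVVUMyIzNFVVZniau8zd7u3d3My6qpdlVURDMhEiM0RVZnmqu8zd3t3dzMu6qYZURURDIRESM0RVZnmqu8zd3d3dzLuqmYZURDMyIQASNEVVZniau8zd3d3dzLuqmYdUMyIiEQASNEVWZniavM3d3d3MzMuqqZhlQyIREQEjNEVVZmeJvN3d3d3MzMy7qqmHVDIhEAEjNEVVVVZ4q83d3dzLu8zLu7uodUMyEQEjNERVVVVnmrzMzMy7u7zLu7u6h2VDIREjRERFVVVWeau7zLu7u7u7u7zLqHZVQyIjREREVVVWeJq7u7u7u7u8zMzMuodmVUM0REREVVVVZ5q7u7u7u7vM3Mzcuph2ZlRERURERVVVZ5qru7u7u7zN3d3cu5h2ZlVERVRERFVVZ4qqqru8zLzN3d3Mu5h2ZlVERVVERVVVZ4mqq7u8zLzd3d3Lu5h2ZVVUVVVVVVVVZ4mqq7u8zMzN3dy7u4d2ZVVVVmZlZmZmZ4maq7u8zMvM3cy7u4d2ZVVVZmZmd3dmd4iJmru8zLu8zLu6q4h2ZWZmZmZmd3dmZ3d4iaq8y6mqqpmaqpmHZmZ3dmZnd3dmZ3d3eImqqoiIh3iJmaqYd3eHdmd3d3d2ZmZmZneJmHd2ZmeJmbqpmIiId3eIiIh3ZVREVVZmdmZlVVZ5mbu6qZmId4iZmZiHZTMzM0RFVmZlVVZ5qszMupmYiImZmZmYZCEiIiM0VWZmVVaJqt7ty6qZmZmZmqmYZCESIiI0VmZmZmaJq+7+7cu6qqqpqqmYYyIiIiI0VmZmZmZ5q+//7t3Mu7uqqqqYZDIiIiI0VmZmZmZ5q97u7u7dzMu7u7qYZTMzMyI0VVVVVmZ5q83d3u7d3czLu7qpdkQzMzM0RVREVWZ4q7vN3d3d3dzMu7uph1RDMzM0RURERVZ4mpq83d3d3dzMu7uql2VDM0RERVRERWZ4iYmrzd3d3d3MzMu6mHZUM0REVVVVVmd3d2ibzd3d3d3MzMu6mHdkM0VVVmZmZnd3ZmeKvN3t3dzMzMy6mYh1QzVWZmZmd3dmVFZ5vN3u3czMzMzLqZmGQzRWZnd3d3ZUQ1Voq83e3czM3dzLupmGUzNFZnd3d2VUM1Vnms3d3MzM3d3MupmGVDM0Vnd2ZlVDM1VXmrzczMzM3d3MuqmGVDM0VmZmZVRDMkVniavMu7vMzd3MuqmGVEM0VWZVVVQzM0Vniau7u7u7zMzLupmGVEQ0RVVVREQzM1Z4iZqqqquqq7u7uph2VURERVVUREMzM1Z4mZmZmZmZmZq7uph2VVVEVVVUREQzNGeJmYiIiIiIiJmru6h2ZlVVVmZVVVVURWeaqYd3eIiIiImru6mHZmZVZ3d2ZmZlVQ=="/>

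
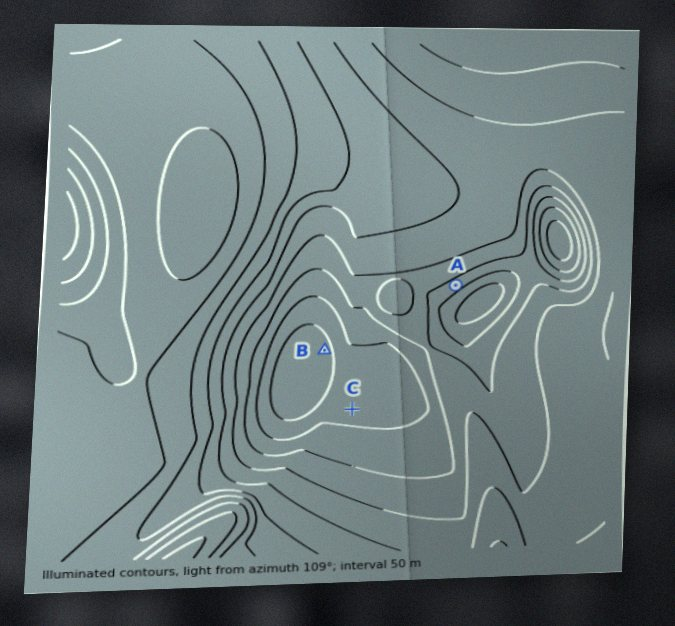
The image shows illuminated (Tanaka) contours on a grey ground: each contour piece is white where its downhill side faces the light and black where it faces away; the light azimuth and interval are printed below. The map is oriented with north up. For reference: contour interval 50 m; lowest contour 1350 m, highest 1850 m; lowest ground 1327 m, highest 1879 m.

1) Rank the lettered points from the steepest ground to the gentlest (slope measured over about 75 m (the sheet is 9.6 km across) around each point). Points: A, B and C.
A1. A B C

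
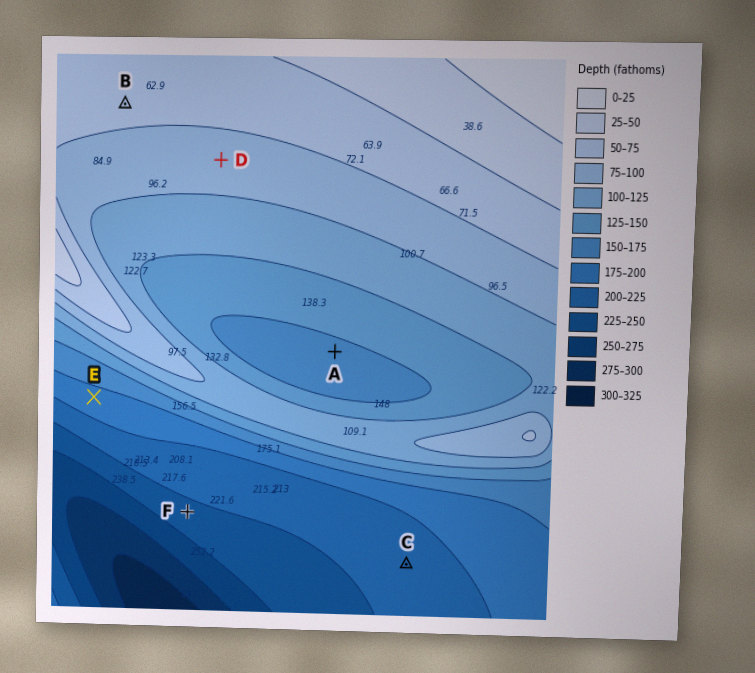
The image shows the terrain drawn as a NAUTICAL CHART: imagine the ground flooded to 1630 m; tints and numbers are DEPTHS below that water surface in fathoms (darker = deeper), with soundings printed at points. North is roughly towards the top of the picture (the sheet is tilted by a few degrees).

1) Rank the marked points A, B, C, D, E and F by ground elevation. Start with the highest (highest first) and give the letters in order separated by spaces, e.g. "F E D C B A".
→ B D A E C F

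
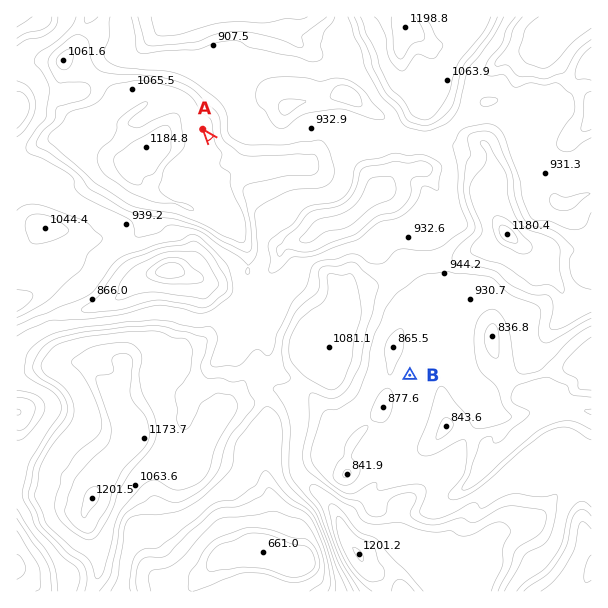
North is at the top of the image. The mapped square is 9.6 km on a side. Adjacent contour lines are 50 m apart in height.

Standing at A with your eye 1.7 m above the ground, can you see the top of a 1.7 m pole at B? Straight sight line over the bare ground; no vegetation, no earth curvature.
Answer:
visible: false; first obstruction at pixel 320 268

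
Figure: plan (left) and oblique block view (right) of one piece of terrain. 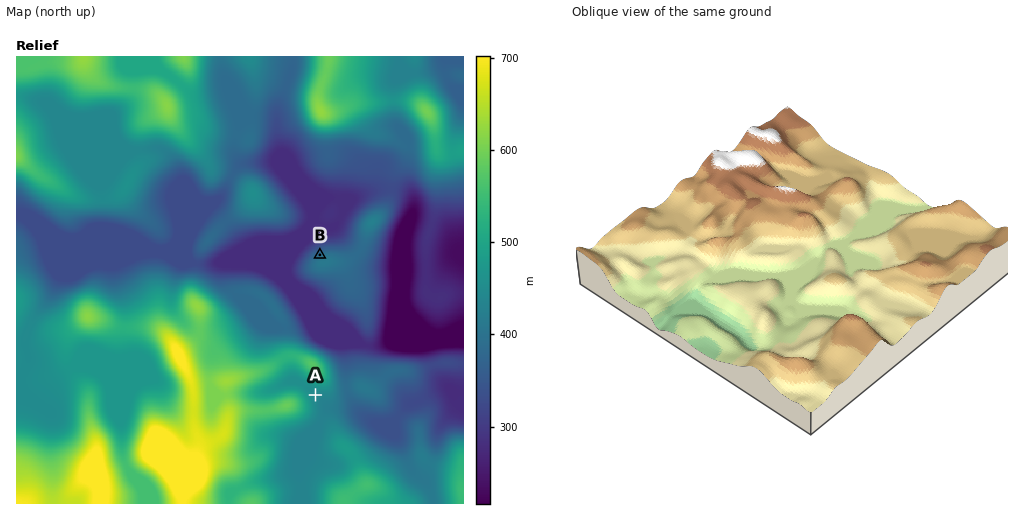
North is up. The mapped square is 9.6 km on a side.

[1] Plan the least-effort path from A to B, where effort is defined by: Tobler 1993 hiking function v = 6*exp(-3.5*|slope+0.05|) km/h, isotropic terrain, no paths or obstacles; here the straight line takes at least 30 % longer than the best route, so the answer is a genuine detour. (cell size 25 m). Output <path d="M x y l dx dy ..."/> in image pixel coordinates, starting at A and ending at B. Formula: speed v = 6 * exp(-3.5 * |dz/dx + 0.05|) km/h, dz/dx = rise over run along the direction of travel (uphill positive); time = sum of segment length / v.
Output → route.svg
<path d="M315 395l3-1 12 0 3-1 1-2 5-9 0-20-4-7-9-9-1-2 0-55-10-19 0-8 3-5 2-2"/>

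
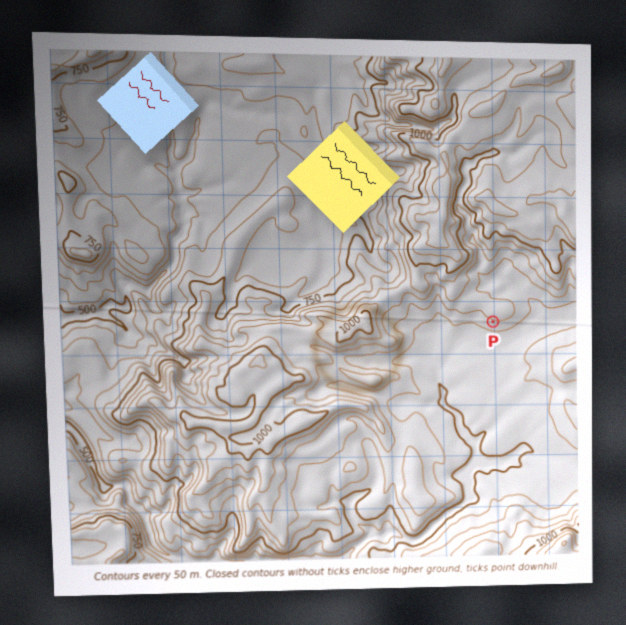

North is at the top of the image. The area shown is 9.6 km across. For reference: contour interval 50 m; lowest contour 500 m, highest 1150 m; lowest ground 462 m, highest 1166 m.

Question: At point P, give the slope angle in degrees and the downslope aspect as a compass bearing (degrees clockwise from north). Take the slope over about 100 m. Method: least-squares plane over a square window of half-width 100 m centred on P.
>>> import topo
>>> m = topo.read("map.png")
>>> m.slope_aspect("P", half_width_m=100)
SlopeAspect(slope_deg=14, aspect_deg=196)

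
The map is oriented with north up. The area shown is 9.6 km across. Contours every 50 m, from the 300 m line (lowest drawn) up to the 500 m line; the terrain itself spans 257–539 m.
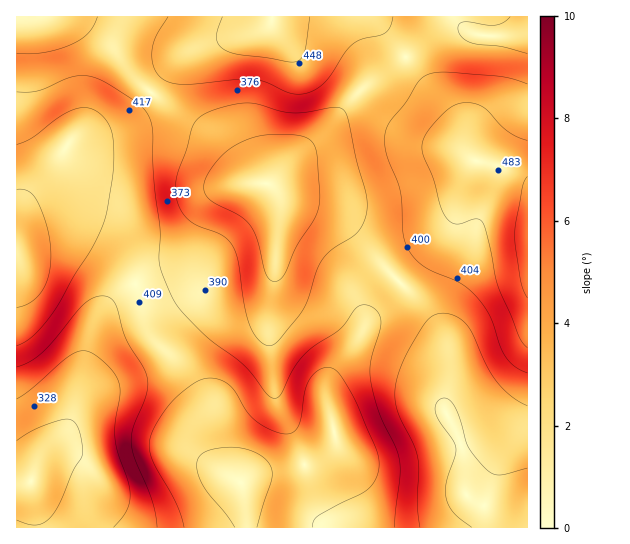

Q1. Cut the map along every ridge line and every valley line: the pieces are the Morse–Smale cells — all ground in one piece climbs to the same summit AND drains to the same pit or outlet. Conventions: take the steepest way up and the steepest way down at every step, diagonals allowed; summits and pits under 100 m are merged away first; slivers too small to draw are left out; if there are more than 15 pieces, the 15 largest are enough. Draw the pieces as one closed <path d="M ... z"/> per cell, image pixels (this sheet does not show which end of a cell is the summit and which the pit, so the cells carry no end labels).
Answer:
<path d="M527 16l-510 0-1 230 43-10 24 3 15 6 17 14 20 25 35-13 12-7 10-10 8-15 13-36 10-11 18-8 30-1 27-30 16-12 19-19 14-17 20-21 27-17 36-30 20-12 8 0 15 8 12 3 24 0 16-3 3-2z"/><path d="M262 183l-21 1-18 8-10 11-13 36-8 15-14 13-32 12-10 6 5 14 4 24 6 12 34 35 16 27 3 10 0 34 7 17 14 15 16 10 17-10 31-4 20-5 23-15 3-4 0-14-8-30 1-19 8-15 21-26 15-30 28-29-11-9-28-34-19-18-16-8-33-9-8-4-14-15z"/><path d="M458 25l-8 0-8 4-48 38-27 17-20 21-14 17-19 19-16 12-29 30 16 17 48 16 14 9 51 56 21-19 32-36 4-8 9-37 7-15 4-5 22 4 31 16 0-148-19 3-24 0-12-3z"/><path d="M401 283l-29 28-15 30-21 26-8 15-1 19 8 30 0 14-8 8-18 11-20 5-31 4-16 8 5 47 281-1-1-16-18 1-15-3-20-8-7-6-4-46-19-43 5-32-2-28-8-19-11-16z"/><path d="M135 284l-22 15-13 15-7 12-22 95-4 8-19 17-8 11-9 24 4 46 211 1-1-22-4-23-16-10-14-15-7-17 0-34-3-10-16-27-34-35-6-12-5-29z"/><path d="M481 161l-6 0-8 13-7 19-5 25-7 12-48 52 28 29 11 16 8 19 2 28-5 32 19 43 4 46 7 6 20 8 32 3 2-2 0-328-18-11z"/><path d="M69 236l-27 3-26 8 1 281 18-1-4-46 9-24 8-11 19-17 4-8 22-95 16-23 26-18-7-12-22-22-19-11z"/>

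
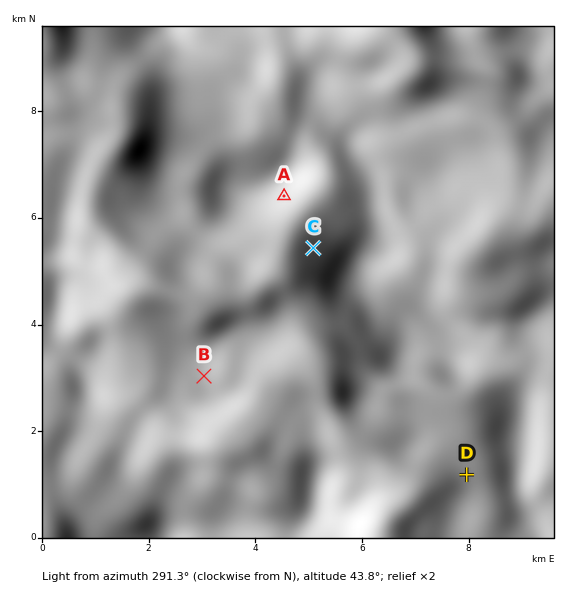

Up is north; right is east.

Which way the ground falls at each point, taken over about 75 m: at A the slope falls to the NW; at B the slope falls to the SW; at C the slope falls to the E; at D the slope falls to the NE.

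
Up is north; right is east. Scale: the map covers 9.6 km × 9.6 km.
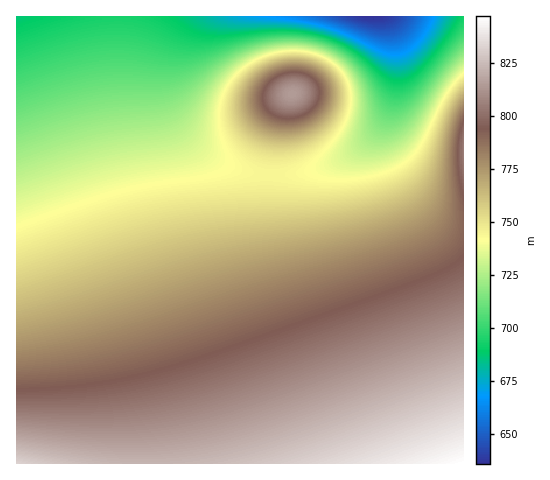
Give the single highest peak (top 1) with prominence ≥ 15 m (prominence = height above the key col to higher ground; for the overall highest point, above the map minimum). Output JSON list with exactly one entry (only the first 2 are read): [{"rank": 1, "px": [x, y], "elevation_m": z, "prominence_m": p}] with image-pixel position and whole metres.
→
[{"rank": 1, "px": [292, 94], "elevation_m": 815, "prominence_m": 70}]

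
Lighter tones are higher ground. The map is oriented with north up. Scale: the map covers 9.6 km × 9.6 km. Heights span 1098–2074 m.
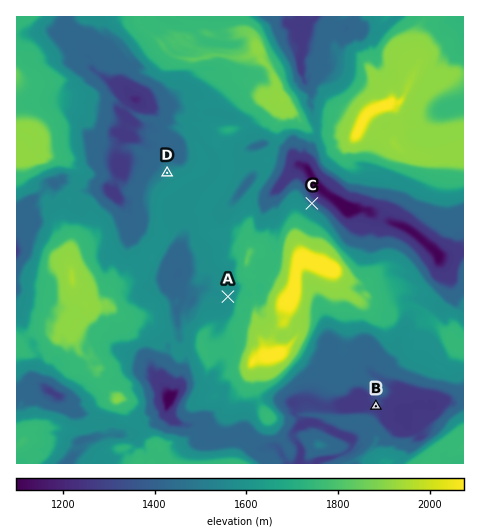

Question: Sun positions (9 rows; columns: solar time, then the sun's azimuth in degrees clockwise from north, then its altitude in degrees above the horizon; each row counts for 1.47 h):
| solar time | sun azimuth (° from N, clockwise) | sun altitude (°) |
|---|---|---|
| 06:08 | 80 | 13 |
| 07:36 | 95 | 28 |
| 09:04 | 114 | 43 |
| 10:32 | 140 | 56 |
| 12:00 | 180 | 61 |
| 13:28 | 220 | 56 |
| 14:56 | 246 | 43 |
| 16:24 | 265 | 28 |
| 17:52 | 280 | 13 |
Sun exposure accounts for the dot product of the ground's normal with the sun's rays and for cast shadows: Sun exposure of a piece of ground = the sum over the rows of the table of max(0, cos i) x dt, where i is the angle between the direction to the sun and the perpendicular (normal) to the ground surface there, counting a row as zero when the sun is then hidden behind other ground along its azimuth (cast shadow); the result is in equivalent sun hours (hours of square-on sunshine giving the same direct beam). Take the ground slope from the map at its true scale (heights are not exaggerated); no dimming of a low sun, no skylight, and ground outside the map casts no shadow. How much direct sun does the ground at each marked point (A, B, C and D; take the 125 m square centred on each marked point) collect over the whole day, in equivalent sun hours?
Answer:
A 6.9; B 7.8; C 4.3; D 6.5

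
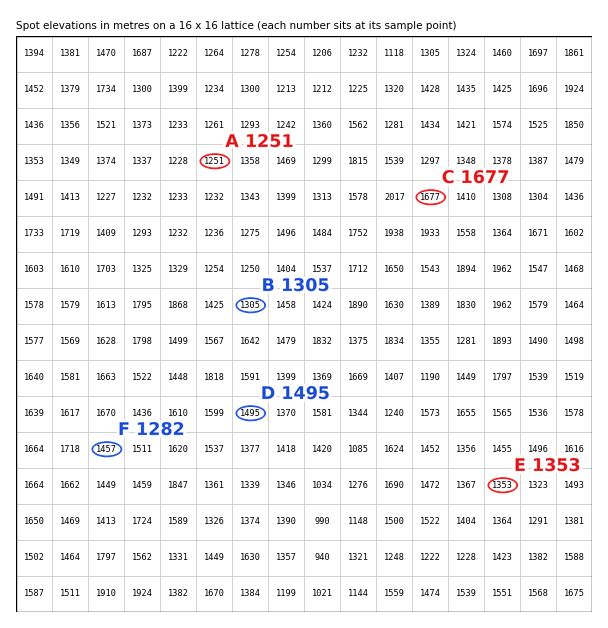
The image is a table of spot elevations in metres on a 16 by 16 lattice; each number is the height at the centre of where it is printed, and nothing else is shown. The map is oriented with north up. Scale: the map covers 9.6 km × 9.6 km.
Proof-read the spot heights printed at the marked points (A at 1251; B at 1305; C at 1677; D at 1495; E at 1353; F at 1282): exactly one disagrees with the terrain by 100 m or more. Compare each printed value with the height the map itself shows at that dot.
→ F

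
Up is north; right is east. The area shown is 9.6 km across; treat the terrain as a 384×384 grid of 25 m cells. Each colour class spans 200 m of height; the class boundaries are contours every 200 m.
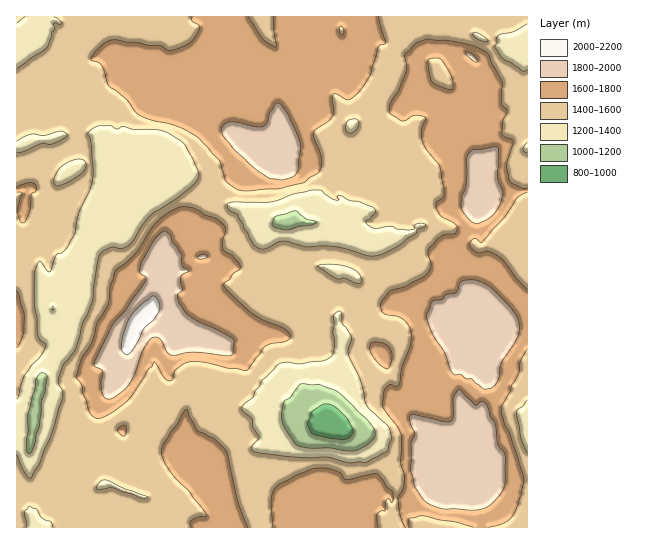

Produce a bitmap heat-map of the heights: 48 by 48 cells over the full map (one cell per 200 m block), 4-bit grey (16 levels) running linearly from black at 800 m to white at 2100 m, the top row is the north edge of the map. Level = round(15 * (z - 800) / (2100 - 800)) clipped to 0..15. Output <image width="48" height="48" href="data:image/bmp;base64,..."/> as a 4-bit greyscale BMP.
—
<image width="48" height="48" href="data:image/bmp;base64,Qk32BAAAAAAAAHYAAAAoAAAAMAAAADAAAAABAAQAAAAAAIAEAAATCwAAEwsAABAAAAAAAAAAAAAAABEREQAiIiIAMzMzAERERABVVVUAZmZmAHd3dwCIiIgAmZmZAKqqqgC7u7sAzMzMAN3d3QDu7u4A////AIZniIiIiIiImqqpiKqqqqqqiZmImaqpiHZ4iIiIiIiIiaqoiKqqqqqqmaqqu7uqqIeIiIiHd3iIiqqoiKqqqqqqqarM3d3KqIeIiId3d4iJqqqYiKqqqqqqqavd3d3cqYeIiId3iIiaqqqYiImqqqmqmJzd3d3cqXaIiIiIiZiqqqqIiIiJmYiIiKzdzM3cqWV4iIiImYmqqqqIiHd3d2ZniKzMzd3cqFVoiIiImImqqqmIdmVURERVaKzM3d3Lp1RXiIiJmIiqqpiIdlUzIiM0aKzN3d3LllRXiIiJmIiaqIiIZlQyERI1aazczN3KhlRWiImYiIiJmIiHZVMyESNGiry7vNy5hmRWiJqqiIiIiIiHZVQzIjRomqqqvMy5h2VGeKrMqIiIiIiIZlVDM0V4mqqqvLuqiHVGiKvNyYiYiIiIhmVVVVZ4maqqq7zLmIZWiarNy5moiIiIh2ZVVVaImaqqvM3bqIdleKzd26qqmaqqmHd3ZmeJqaqqzN3cqYh2Z5vd7KrMzMy6qIiIh2eKqZqrzd3cuph2ZorN/rvd3dy6qpmIh2eJmIqszd3dyqhmZom9793d3MuqqqmIh2eIiIq83d3d26hlVnms7+3cy6qqqYiIh3iIiZq83d3dy5dVVmiazv7cuqqpiIiIiHiImqq8zd3dupdVVWeave3LqqqYiIiIiIiImqqrzN3MqodVVWeKq93cqqmIiIiIiIiIiZqqrMzKqodmVVeKq83cqqqIiIiIh3Z4iImqq7uqqIh3ZWeJq93cuqqoiIh3d3eIiIiaqqqqmIiHZmaIis3bu6qYiIiIiIh3eIiaqqqpiIiIdmZmebzLqqmIdnd3d2ZVZoiKqpmIiIiIh2VVZ6y6qqmHZVVVVVVWZmeImqqYiJiIh2VVVoqqqqmGVURFVVZnd3d4irupiJmIiGZlVmiqqYh2VVRVVWZniIiJq83KiJmIiHZlVVZ4iIh3d2ZVZmd4iIiJq93bqJmIiHZlVVVWiIiJmIh3d4iIiIiIq83cqYmHZ4ZlVVVVaImqq7upiIiIiIiIqs3bmIiIZnZVVVVVaImqvN26mIiIiIiJqs3biIiIh3ZVVVVWeIqr3d3KmIiIiIiKqs3biHd4iIZVVVVWiKrN3d3KmIiIiIiaqrzLl3Z3eIZmZlVniqvN3d3KiIiIiIiqqqqqmIiIeIdnd3eJqrzMzN26mIeIiIiqqqqpiIiIiIiIiaqqqqu7u9yqqYeIiamqqquqiIiIiIiIiqqqqqqqq8uqqoiIiqqqqqu6iIiIiIiJqqqqqqqqqqqqqpmIiaqqqqu5iIiIiIiaqqqqqqqqqqqqqqqYiKqpmqupiIiIiIiaqqqqqqqqqqqqqqqpiJqomqupiGeIiImqqqqqqqqqqqqqqqqpiJqYqruYdmZ3iImqqqqqqqqqqqqqqqqqiJqqq7qGZVVniIiamZmZmqqqqaqqqqqqmImqqZh2ZWVniIiIiIiJmqqqmKqqqpqqmIiIiIeHdmZneIiIiIiImqqqiKqqqqqqiIiIiIiIiA=="/>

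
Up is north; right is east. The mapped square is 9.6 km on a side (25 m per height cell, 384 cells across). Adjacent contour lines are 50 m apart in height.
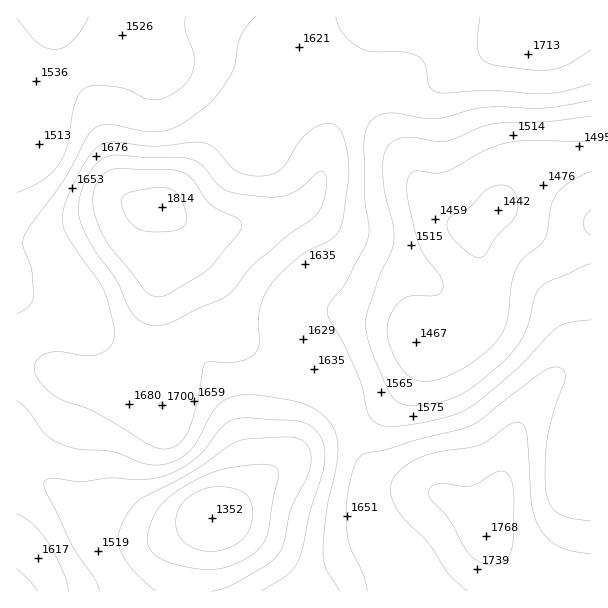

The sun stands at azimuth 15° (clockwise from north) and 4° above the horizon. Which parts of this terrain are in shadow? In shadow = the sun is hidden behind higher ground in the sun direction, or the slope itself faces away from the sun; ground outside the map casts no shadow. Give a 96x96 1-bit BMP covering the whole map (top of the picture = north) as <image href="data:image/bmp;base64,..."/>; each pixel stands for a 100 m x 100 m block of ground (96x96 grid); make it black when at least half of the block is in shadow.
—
<image width="96" height="96" href="data:image/bmp;base64,Qk2+BAAAAAAAAD4AAAAoAAAAYAAAAGAAAAABAAEAAAAAAIAEAAATCwAAEwsAAAIAAAAAAAAA////AAAAAAAAAAAAAAAOAAH+AAAAAAAAAAAPAAH+AAAAAAAAAAAPAAP/AAAAAD4AAAAPAAP/AAAAAH8AAAAGAA/+AAAAAP/AAAAAAD/8AAAAAf//8AAAAH/wAAAAA////gAAAP/AAAAAB////4AAAP+AAAAAD////8AAAP8AAAAAH////+AAAP8AAAAAP////+AAAf4AAAAAP/////AAAPwAAAAAf/////gAAPgAAAAA//////wAAPAAAAAB//////4AAAAAAAAD//////8AAAAAAAAH//////+AAAAAAAAP///////AAAAAAAAf///////gAAAAAAAf///////wAAAAAAA////////wAAAAAAA////////4AAAAAAA////////4AAAAAAB////////4AAAAAAD////5///8AAAAAAD////A///8AAAAAAD/n/8Af//8AAAAAAD/B/4Af//8AAAAAAD/AOAAf//4AAAAAAD/AAAAf//4AAAAAAD+AAAAP//wAAAAAAD+AAAAP//gAAAAAAD4AAAAP/+AAAAAAADwAAAAH8AAAAAAAACAAAAAH4AAAAAAAAAAAAAADgAAAAAAAAAAAAAAAAAAAAAAAAAAAAAAAAAAAAAAAAAAA/+AAAAAAAAAAAAAD//8AAAAAAAAAAAAP//+AAAAAAAAAAAAf///AAAAAAAAAAAAf///gAAAAAAAAAAA////gAAAAAAAAAAA////wAAAAAAAAAAB////wAAAAAAAAAAB////4AAAAAAAAAAB////4AAAAAAAAAAB//4PwAAAAAAAAAAB//wDgAAAAAAAAAAB//gAAAAAAAAAAAAB//gAAA8AAAAAAAAB//gAAB+AAAAEAAAD//gAAD/AAAAfAAAD//AAAD/gAAB/gAAD//AAAD/gAAH/wAAB/+AAAA/wAAP/8AAB/8AAAAfwAAf/+AAB/8AAAAfwAA///gAA/4AAAAPgAB///wAAfwAAAADAAB///wAAPgAAAAAAAD///4AAHAAAAAAAAH///8AAAAAAAAAAAP///8AAAAAAAAAAAP///+AAAAAAAAAAAf///+AAAAAAAAAAAf////AAAAAAAAAAAf////AAAAAAAAAAA/////gAAAAAAAAAA/////gAAAAAAAAAA/////wAAAAAAAAAB/////wAAAAAAAAAB/////4AAAAAAAAAB/////4AAAAAAAAAB/////8AAAAAAAAAB/////8AAAAAAAAAB/////8AAAAAAAAAB/////8AAAAAAAAAB/////8AAAAAAAAAA/////8AAAAAAAAAAP////8AAAAAAAAAAA////8AAAAAAAAAAAH///8AAAAAAAAAAAB///8AAAAAAAAAAAA///8AAAAAAAAAAAAP//8AAAAAAAAAAAAB+AEAAAAAAAAAAAAAAAAAAAAAAAAAAAAAAAAAAAAAAAAAAAAAAAAAAAAAAAAAAAAAAAAAAAAAAAAAAAAAAAAAAAAAAAAAAAAAAAAAAAAAAAAAAAAAAAAAAAAAAAAAAAAAAAA="/>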